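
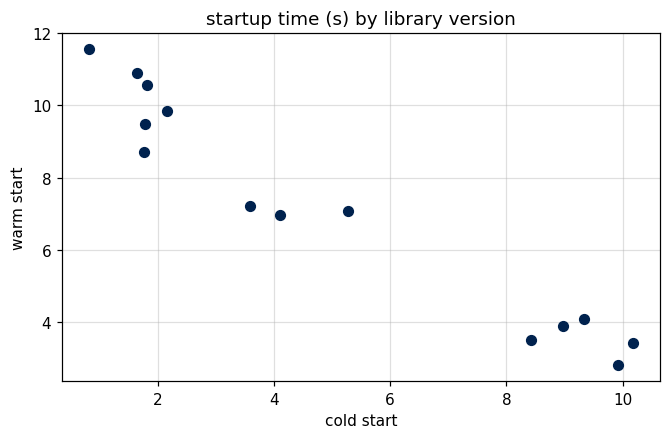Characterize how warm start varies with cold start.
Points are negatively correlated; strong (|r| ≈ 1.0).

negative, strong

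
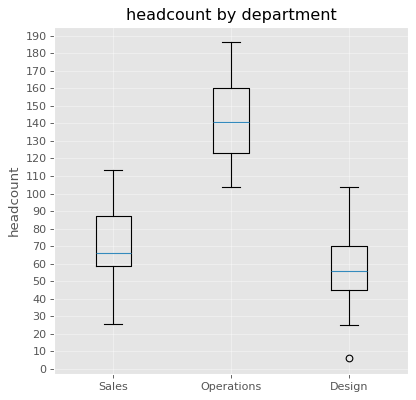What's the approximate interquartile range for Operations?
Q3 ≈ 160, Q1 ≈ 120; IQR ≈ 40.

≈ 40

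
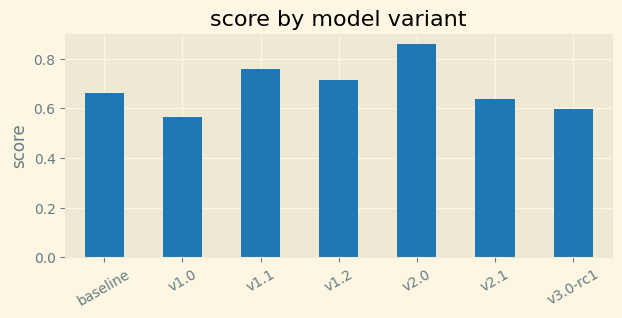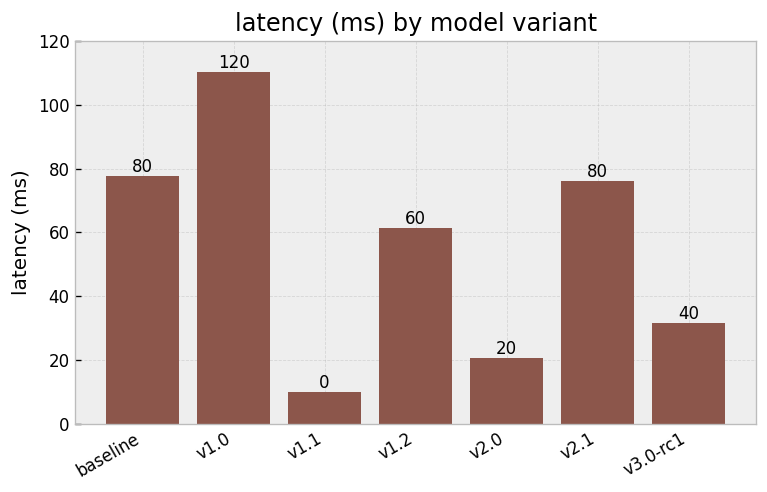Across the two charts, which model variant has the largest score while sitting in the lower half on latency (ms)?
Chart 2 median latency (ms) ≈ 60; below-median model variants: v1.1, v2.0, v3.0-rc1. Among those, v2.0 has the highest score (≈ 0.9).

v2.0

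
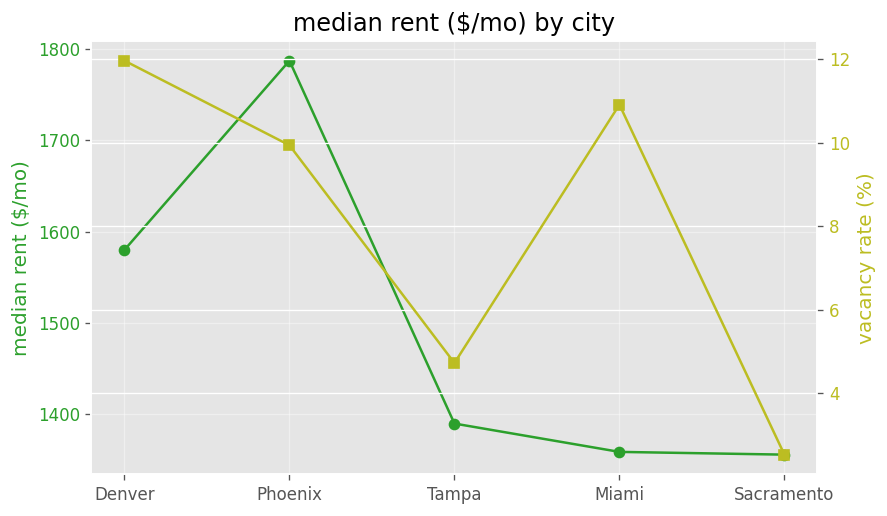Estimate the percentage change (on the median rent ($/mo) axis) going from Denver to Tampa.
Denver ≈ 1600, Tampa ≈ 1400; (1400 − 1600) / 1600 ≈ -12.5%.

≈ -12.5%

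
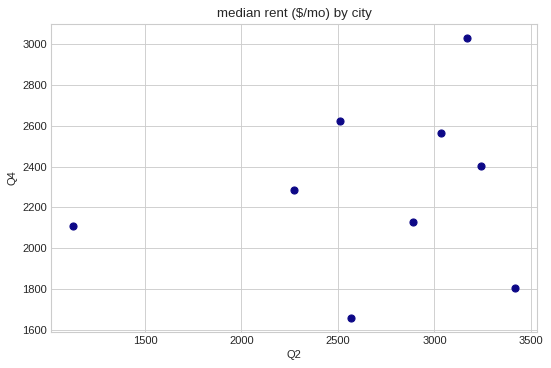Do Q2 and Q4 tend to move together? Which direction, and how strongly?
Points are roughly uncorrelated; weak (|r| ≈ 0.2).

no clear correlation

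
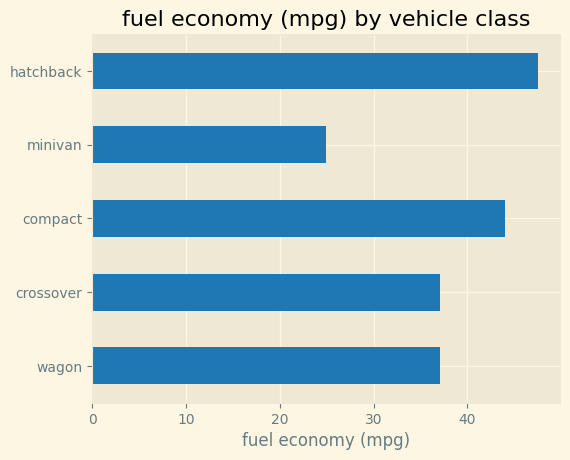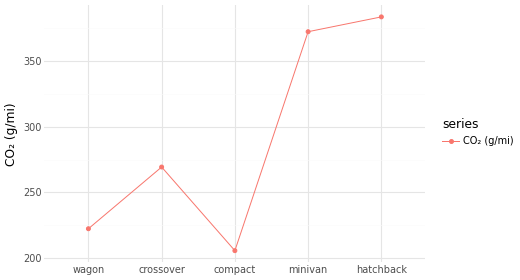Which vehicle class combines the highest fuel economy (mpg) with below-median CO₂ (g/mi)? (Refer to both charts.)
compact

Chart 2 median CO₂ (g/mi) ≈ 250; below-median vehicle classes: wagon, compact. Among those, compact has the highest fuel economy (mpg) (≈ 45).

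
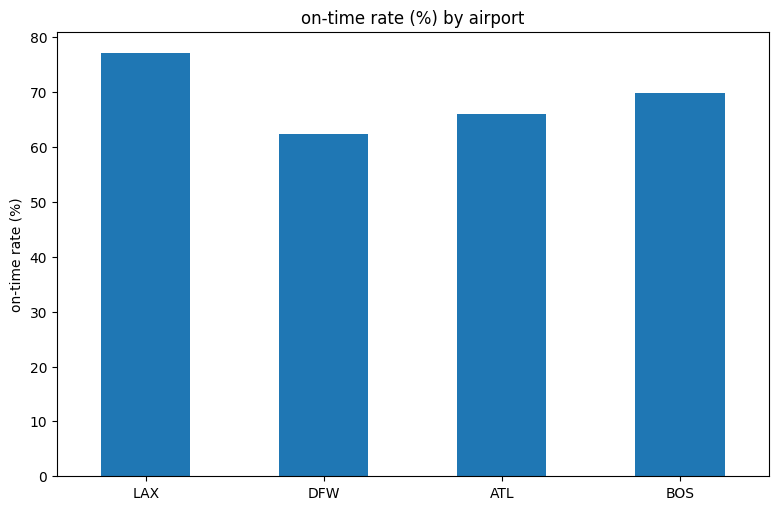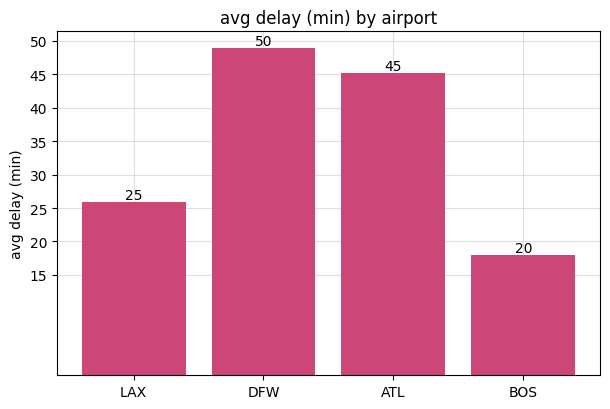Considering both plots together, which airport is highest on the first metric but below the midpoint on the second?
Chart 2 median avg delay (min) ≈ 35; below-median airports: LAX, BOS. Among those, LAX has the highest on-time rate (%) (≈ 80).

LAX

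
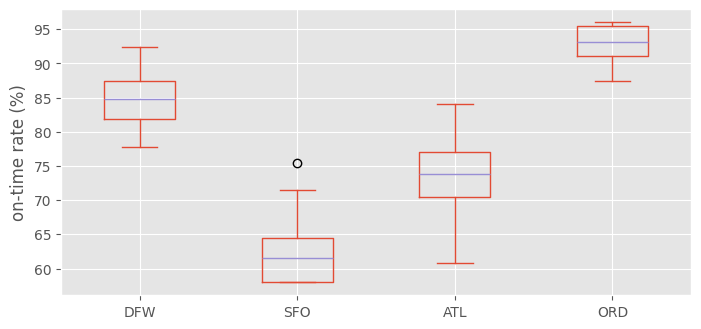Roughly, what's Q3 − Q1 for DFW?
Q3 ≈ 85, Q1 ≈ 80; IQR ≈ 5.

≈ 5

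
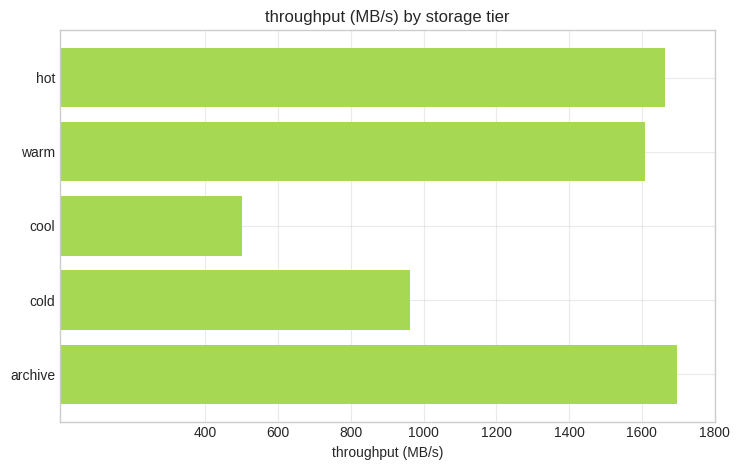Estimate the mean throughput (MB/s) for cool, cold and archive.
(600 + 1000 + 1600) / 3 ≈ 1067.

≈ 1067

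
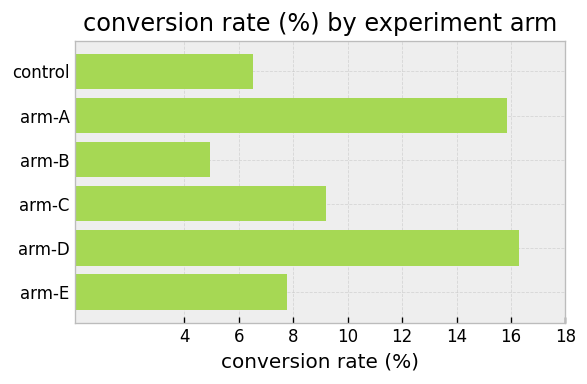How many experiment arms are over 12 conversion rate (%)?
Above 12: arm-A, arm-D.

2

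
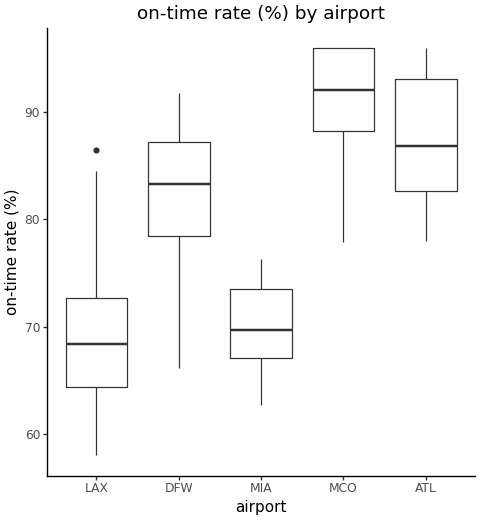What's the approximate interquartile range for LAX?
≈ 8

Q3 ≈ 72, Q1 ≈ 64; IQR ≈ 8.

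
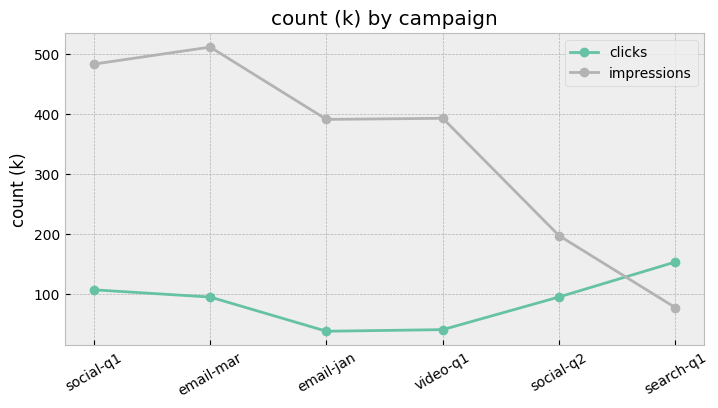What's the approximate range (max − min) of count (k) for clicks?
Max search-q1 ≈ 150, min email-jan ≈ 50; range ≈ 100.

≈ 100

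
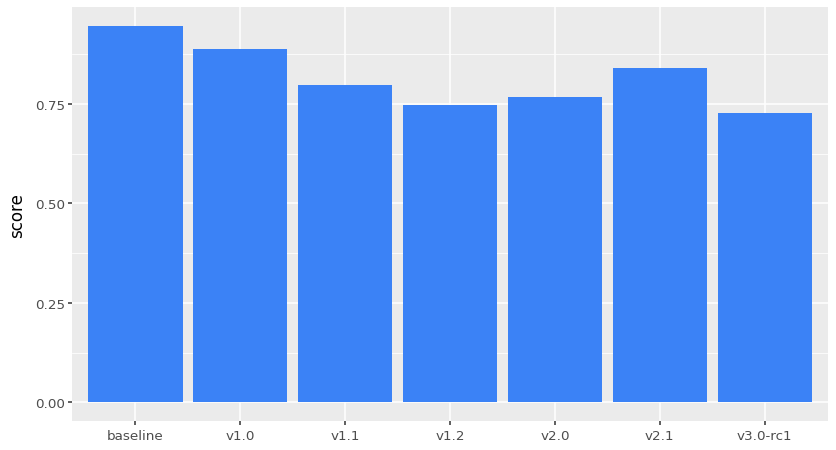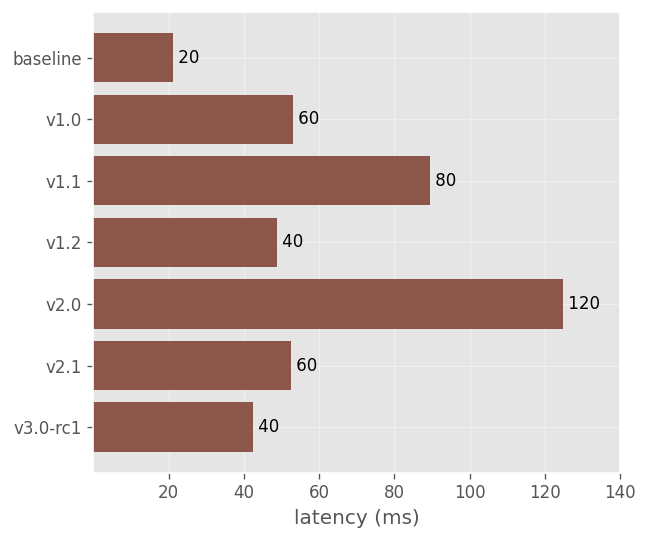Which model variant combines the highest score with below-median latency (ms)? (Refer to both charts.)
Chart 2 median latency (ms) ≈ 60; below-median model variants: baseline, v1.2, v3.0-rc1. Among those, baseline has the highest score (≈ 0.9).

baseline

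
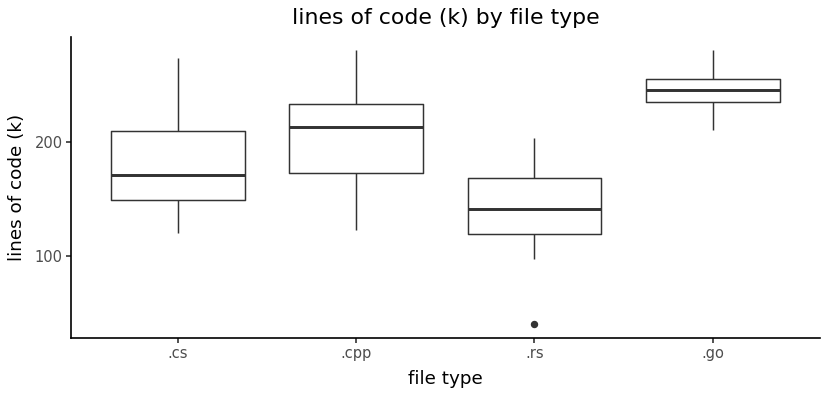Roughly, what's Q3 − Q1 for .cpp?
≈ 60

Q3 ≈ 230, Q1 ≈ 170; IQR ≈ 60.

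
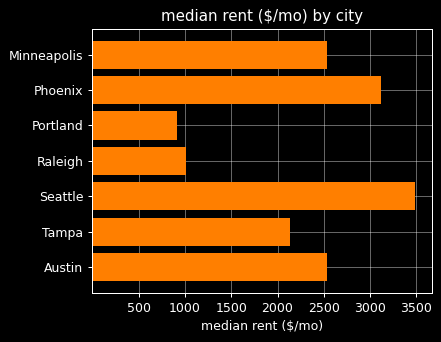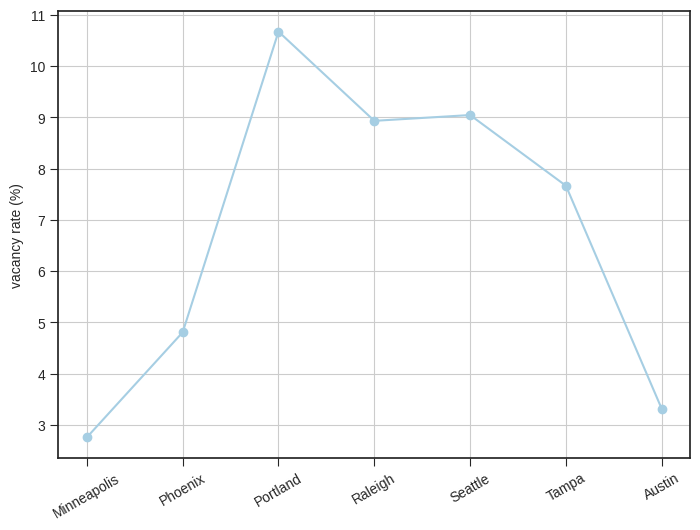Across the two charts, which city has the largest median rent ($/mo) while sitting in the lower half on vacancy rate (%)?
Chart 2 median vacancy rate (%) ≈ 8; below-median cities: Minneapolis, Phoenix, Austin. Among those, Phoenix has the highest median rent ($/mo) (≈ 3000).

Phoenix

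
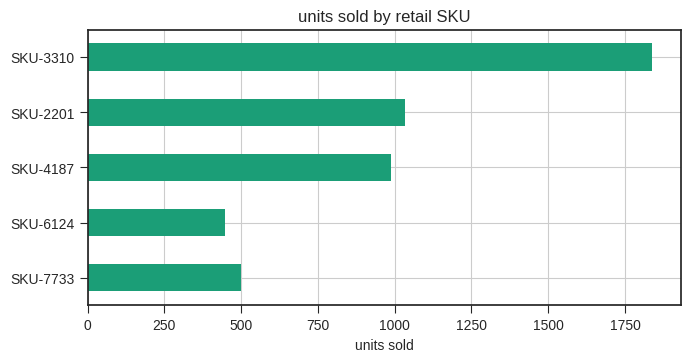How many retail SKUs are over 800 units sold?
Above 800: SKU-4187, SKU-2201, SKU-3310.

3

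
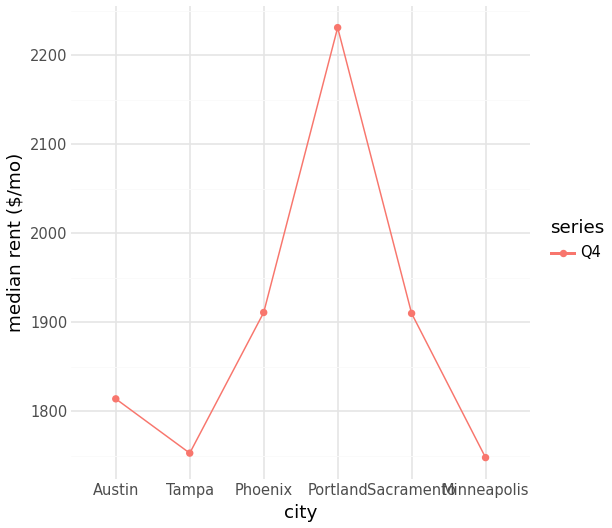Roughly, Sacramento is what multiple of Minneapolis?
Sacramento ≈ 1900, Minneapolis ≈ 1750; 1900/1750 ≈ 1.09.

≈ 1.09×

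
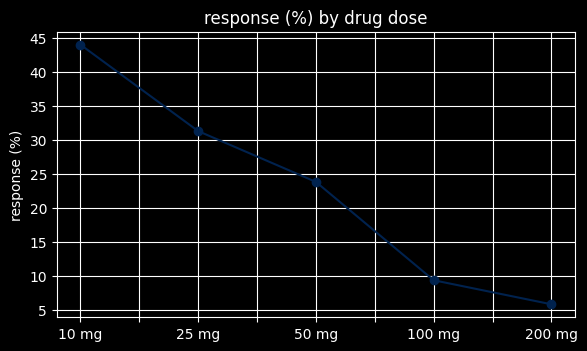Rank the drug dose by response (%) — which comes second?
25 mg

Top 3: 10 mg ≈ 45, 25 mg ≈ 30, 50 mg ≈ 25.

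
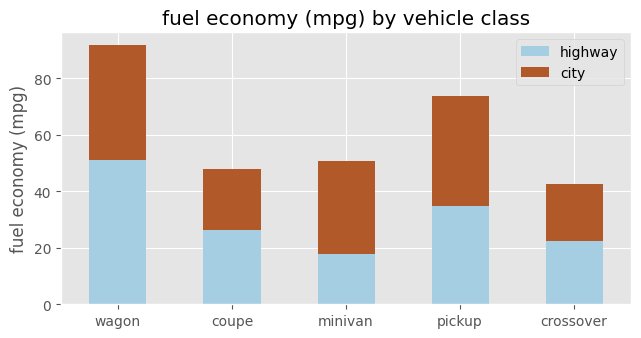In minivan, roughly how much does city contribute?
city top ≈ 50, bottom ≈ 20; segment ≈ 30.

≈ 30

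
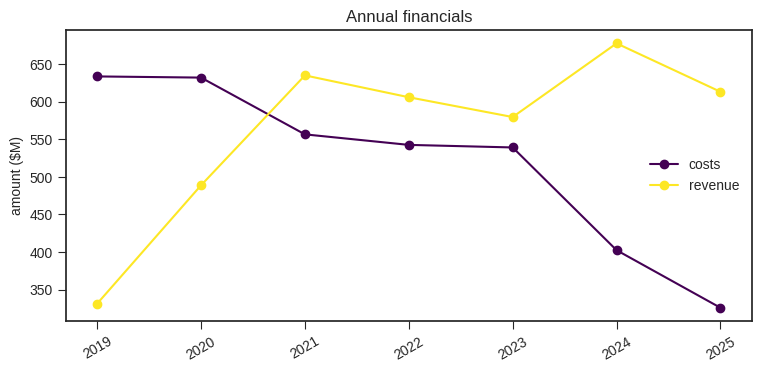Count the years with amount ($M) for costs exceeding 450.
5

Above 450: 2019, 2020, 2021, 2022, 2023.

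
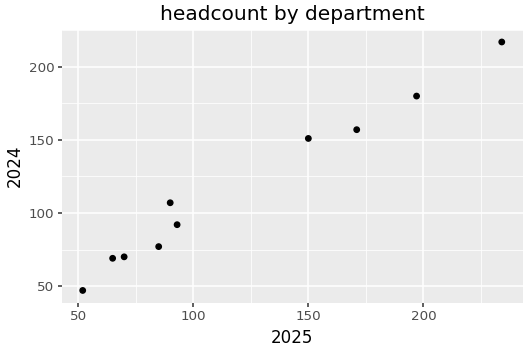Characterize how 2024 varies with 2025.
Points are positively correlated; strong (|r| ≈ 1.0).

positive, strong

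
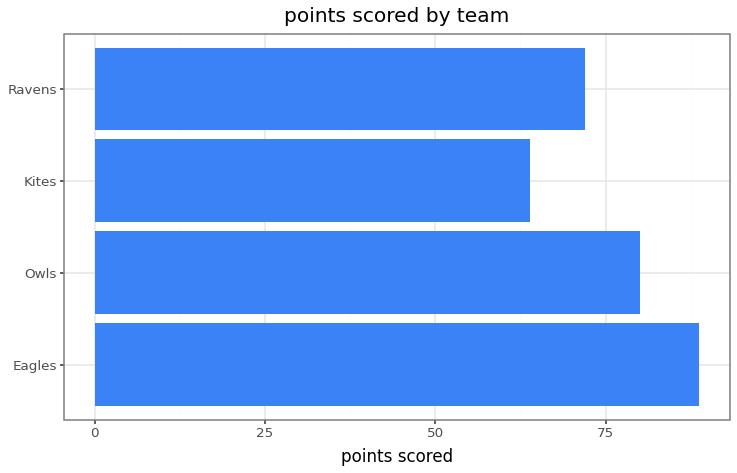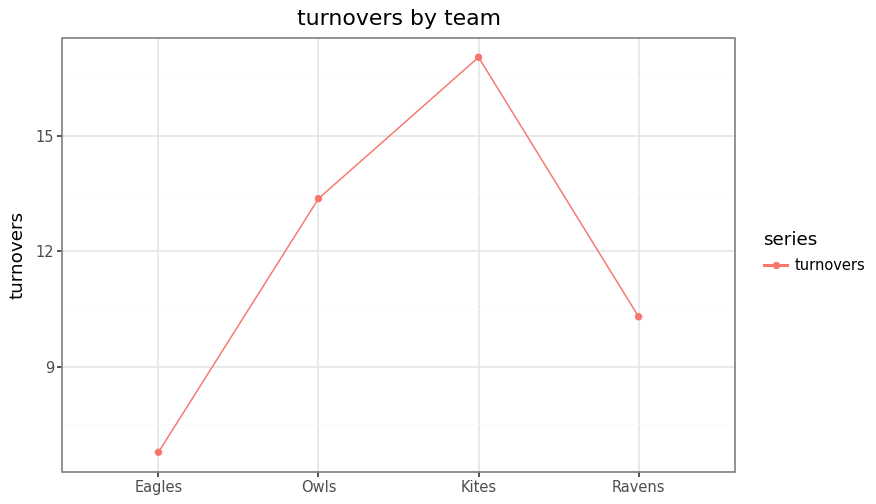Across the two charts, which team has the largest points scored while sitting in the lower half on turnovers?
Chart 2 median turnovers ≈ 12; below-median teams: Eagles, Ravens. Among those, Eagles has the highest points scored (≈ 90).

Eagles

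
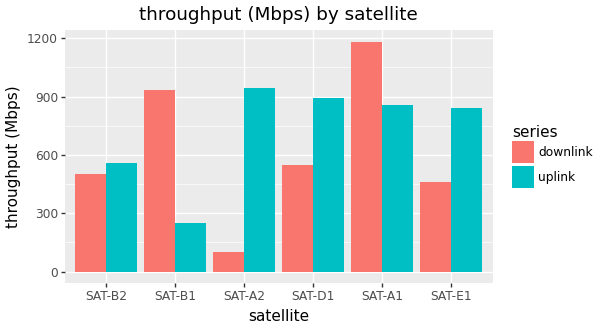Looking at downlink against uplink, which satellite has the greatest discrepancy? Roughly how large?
SAT-A2, ≈ 800 Mbps

SAT-A2: downlink ≈ 100, uplink ≈ 900 → gap ≈ 800. Next-largest (SAT-B1) is only ≈ 600.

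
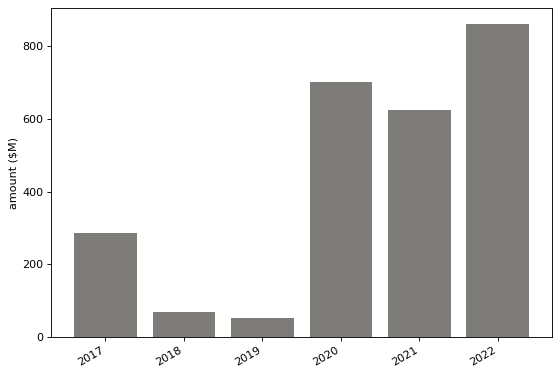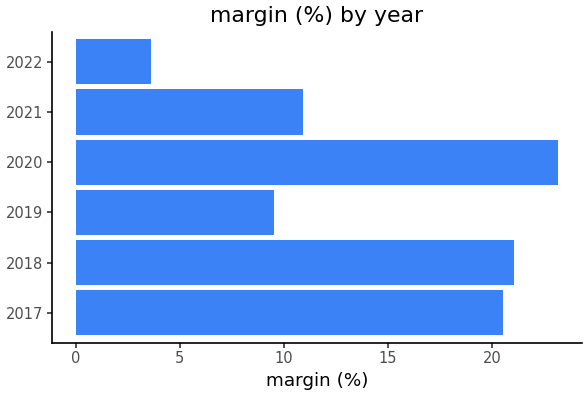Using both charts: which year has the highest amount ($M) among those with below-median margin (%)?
Chart 2 median margin (%) ≈ 15; below-median years: 2019, 2021, 2022. Among those, 2022 has the highest amount ($M) (≈ 900).

2022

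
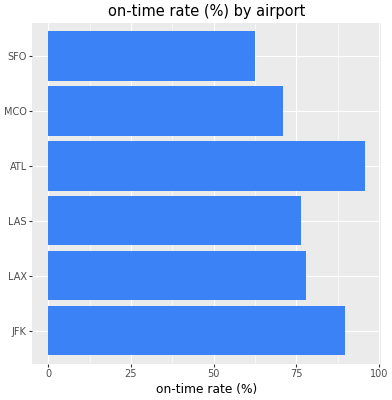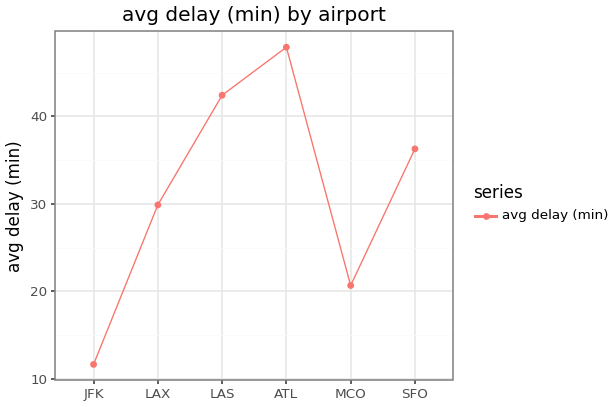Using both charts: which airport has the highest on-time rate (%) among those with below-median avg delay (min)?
JFK

Chart 2 median avg delay (min) ≈ 35; below-median airports: JFK, LAX, MCO. Among those, JFK has the highest on-time rate (%) (≈ 90).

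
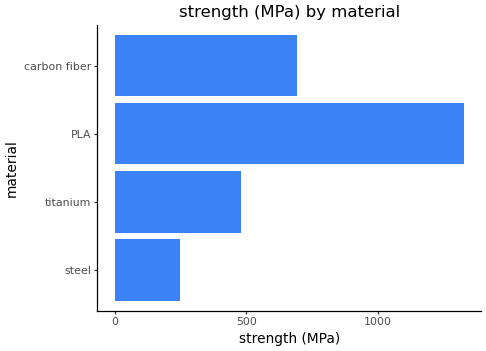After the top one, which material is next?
carbon fiber

Top 3: PLA ≈ 1400, carbon fiber ≈ 600, titanium ≈ 400.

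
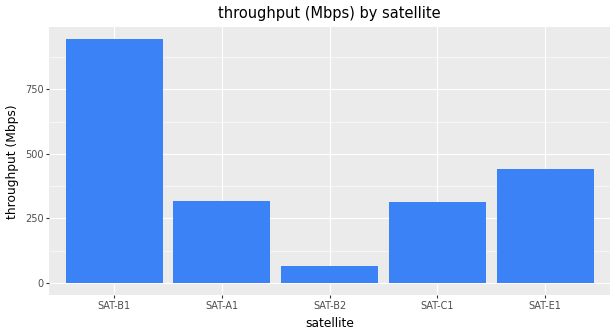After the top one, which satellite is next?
SAT-E1

Top 3: SAT-B1 ≈ 900, SAT-E1 ≈ 400, SAT-A1 ≈ 300.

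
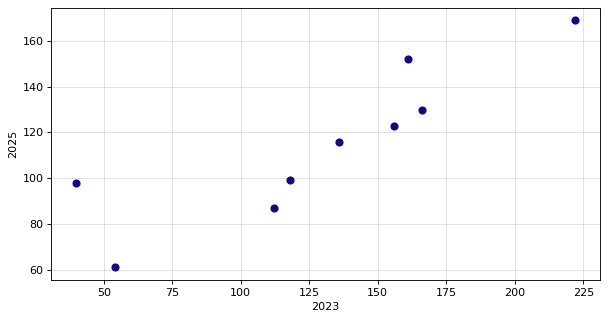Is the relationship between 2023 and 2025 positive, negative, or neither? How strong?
positive, strong

Points are positively correlated; strong (|r| ≈ 0.9).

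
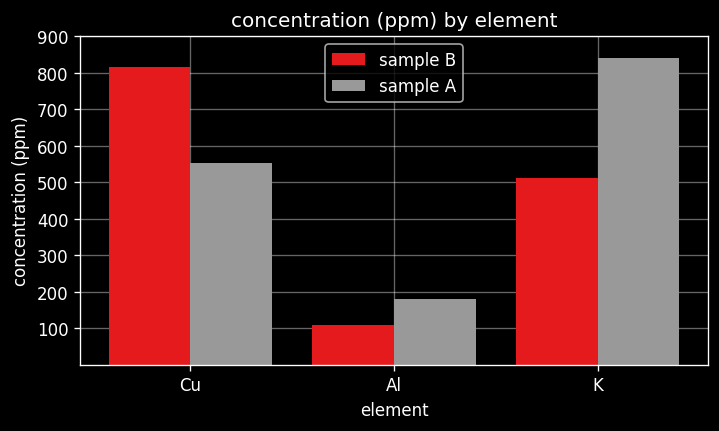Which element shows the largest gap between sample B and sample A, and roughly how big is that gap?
K, ≈ 300 ppm

K: sample B ≈ 500, sample A ≈ 800 → gap ≈ 300. Next-largest (Cu) is only ≈ 200.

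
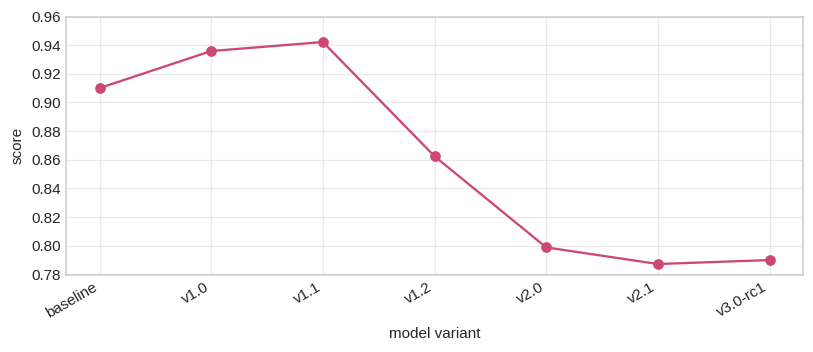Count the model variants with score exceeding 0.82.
Above 0.82: baseline, v1.0, v1.1, v1.2.

4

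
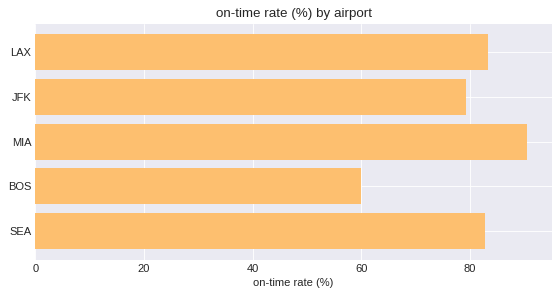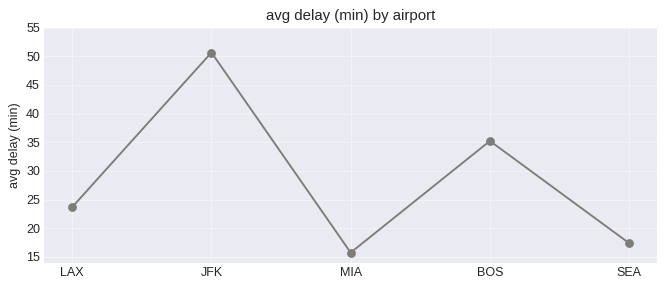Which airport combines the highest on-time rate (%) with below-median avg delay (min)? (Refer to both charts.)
Chart 2 median avg delay (min) ≈ 25; below-median airports: MIA, SEA. Among those, MIA has the highest on-time rate (%) (≈ 90).

MIA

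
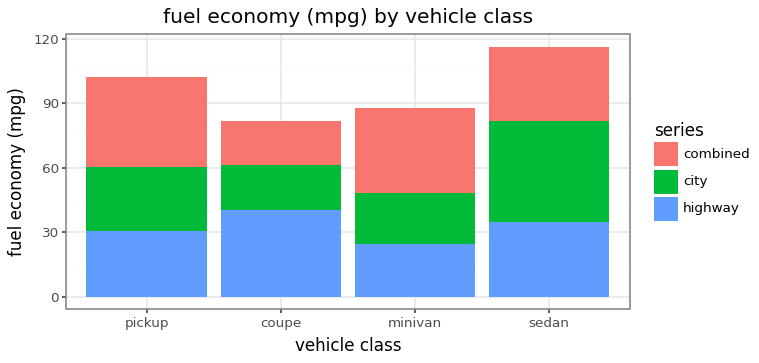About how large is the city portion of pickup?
city top ≈ 60, bottom ≈ 30; segment ≈ 30.

≈ 30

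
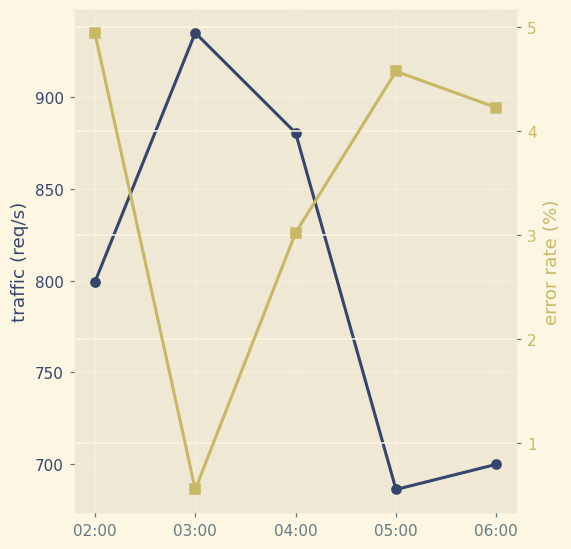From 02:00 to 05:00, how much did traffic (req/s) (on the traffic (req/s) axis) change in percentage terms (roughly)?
≈ -15.6%

02:00 ≈ 800, 05:00 ≈ 675; (675 − 800) / 800 ≈ -15.6%.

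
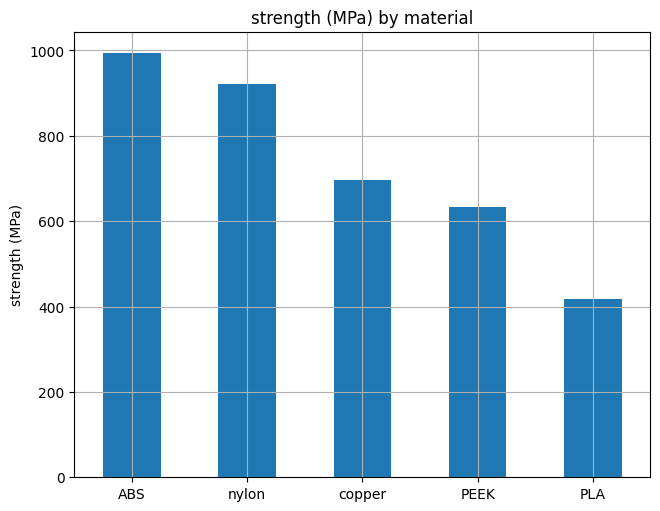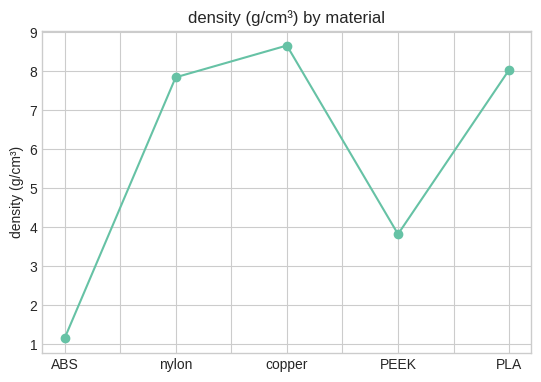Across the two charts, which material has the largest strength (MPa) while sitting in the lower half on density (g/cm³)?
ABS

Chart 2 median density (g/cm³) ≈ 8; below-median materials: ABS, PEEK. Among those, ABS has the highest strength (MPa) (≈ 1000).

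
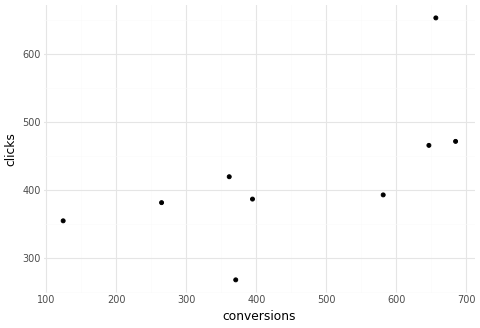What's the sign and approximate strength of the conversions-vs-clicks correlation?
Points are positively correlated; moderate (|r| ≈ 0.6).

positive, moderate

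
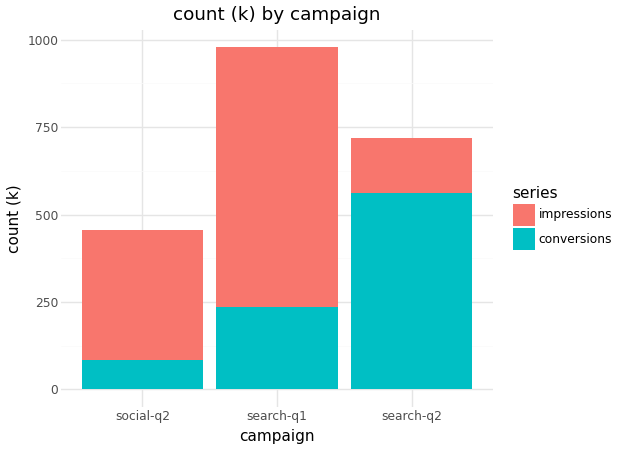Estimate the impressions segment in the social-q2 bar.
≈ 400

impressions top ≈ 500, bottom ≈ 100; segment ≈ 400.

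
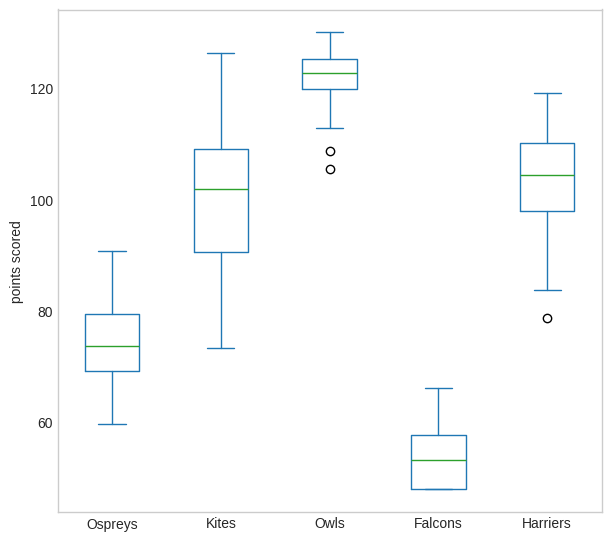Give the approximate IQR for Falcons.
≈ 10

Q3 ≈ 60, Q1 ≈ 50; IQR ≈ 10.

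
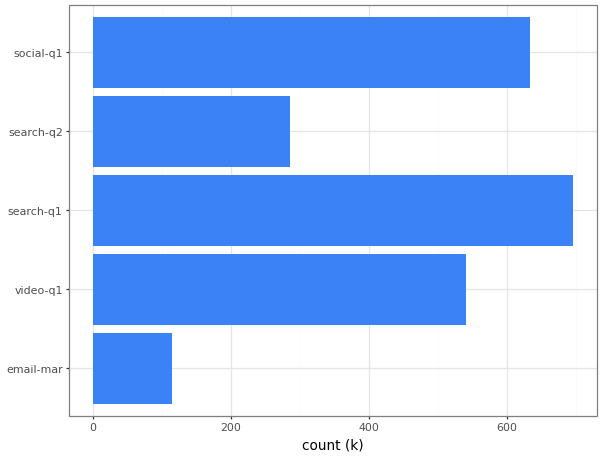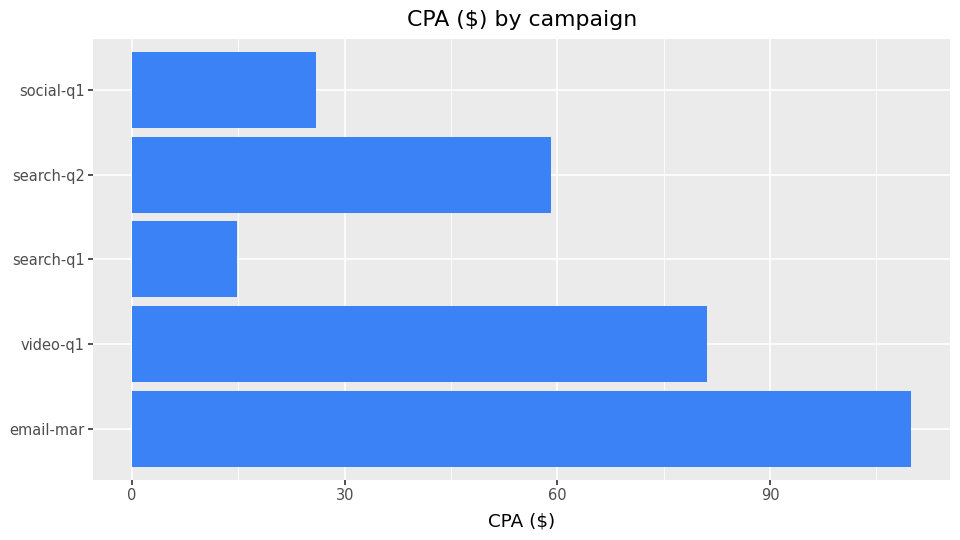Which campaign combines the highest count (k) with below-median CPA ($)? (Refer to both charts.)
search-q1

Chart 2 median CPA ($) ≈ 60; below-median campaigns: search-q1, social-q1. Among those, search-q1 has the highest count (k) (≈ 700).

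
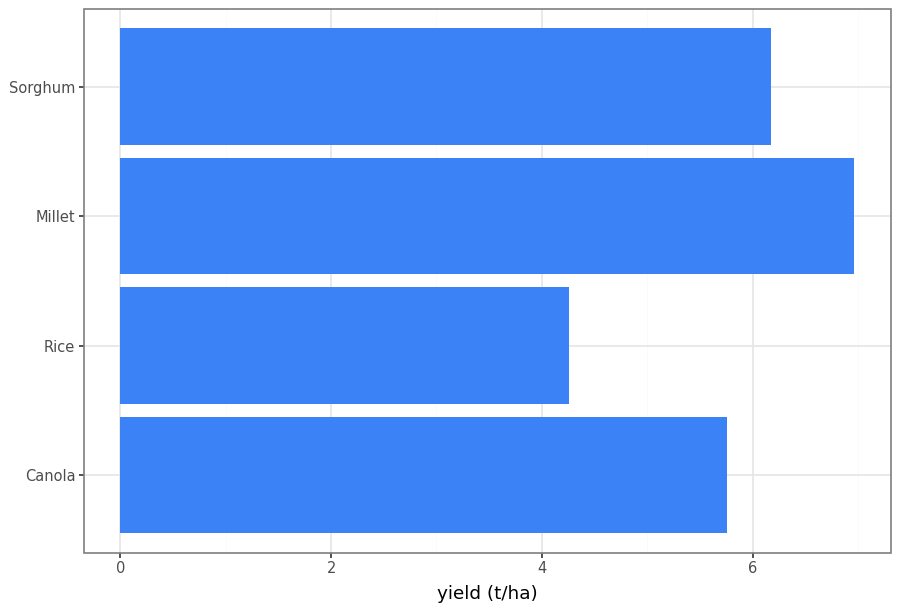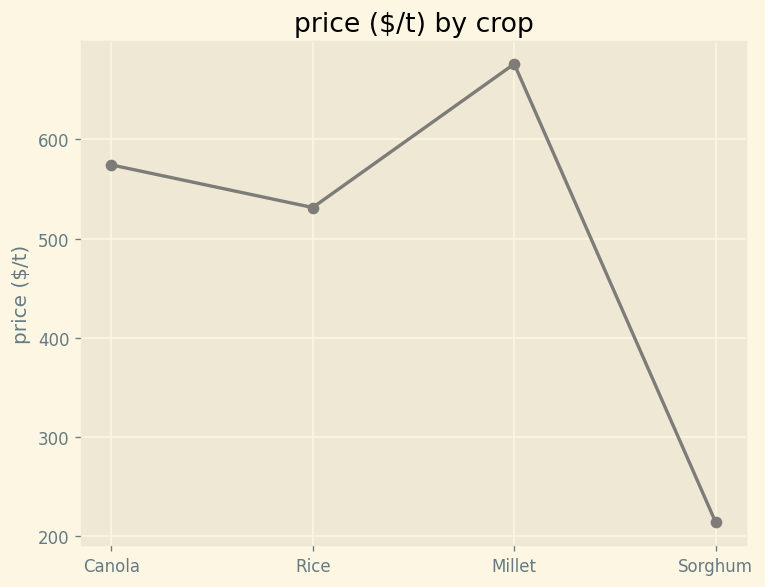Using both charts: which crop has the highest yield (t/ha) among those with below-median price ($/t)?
Sorghum

Chart 2 median price ($/t) ≈ 600; below-median crops: Rice, Sorghum. Among those, Sorghum has the highest yield (t/ha) (≈ 6).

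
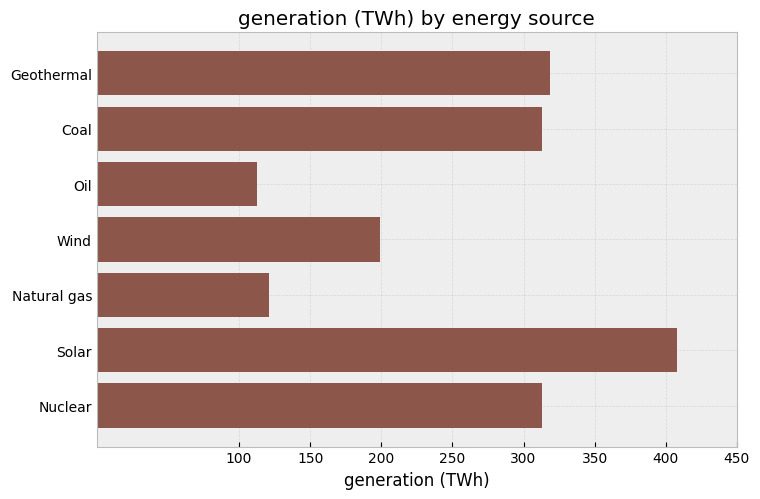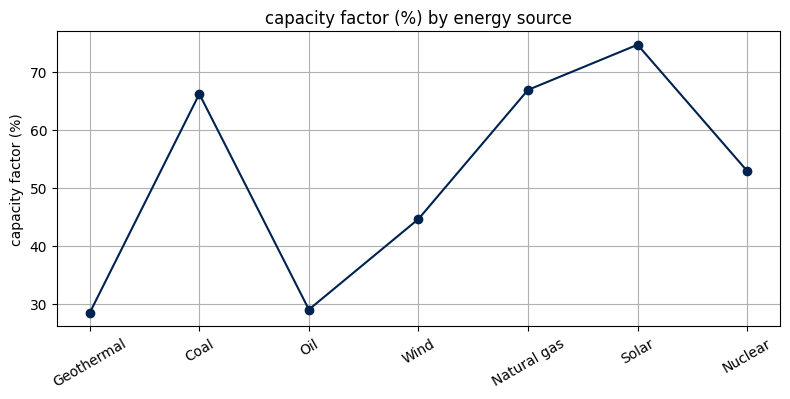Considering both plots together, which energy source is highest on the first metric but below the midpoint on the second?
Geothermal

Chart 2 median capacity factor (%) ≈ 50; below-median energy sources: Geothermal, Oil, Wind. Among those, Geothermal has the highest generation (TWh) (≈ 300).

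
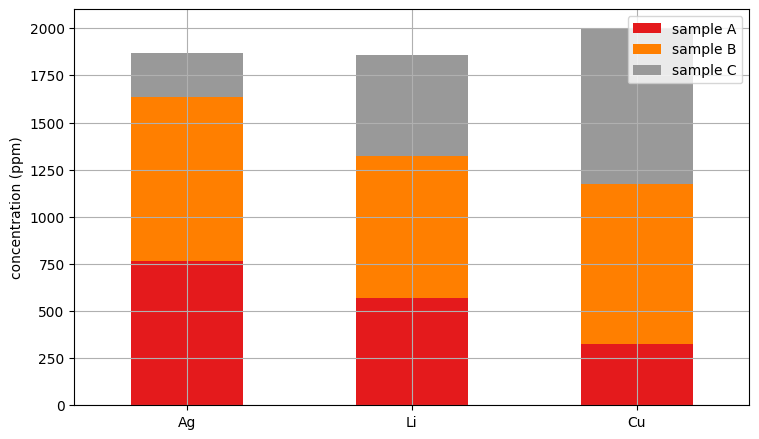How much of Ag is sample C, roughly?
sample C top ≈ 1800, bottom ≈ 1600; segment ≈ 200.

≈ 200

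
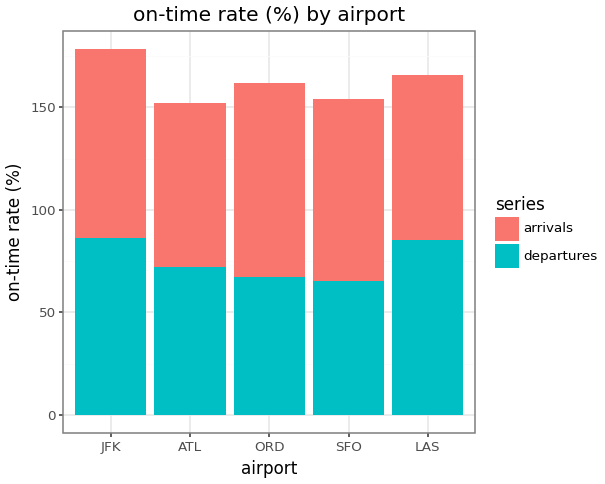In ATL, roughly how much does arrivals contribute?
≈ 80

arrivals top ≈ 160, bottom ≈ 80; segment ≈ 80.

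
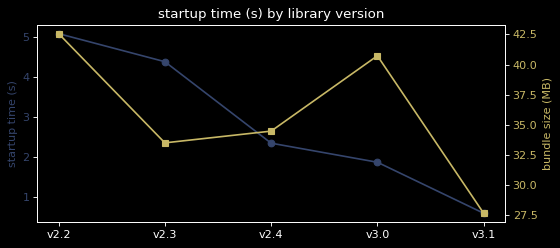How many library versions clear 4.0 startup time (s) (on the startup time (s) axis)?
Above 4.0: v2.2, v2.3.

2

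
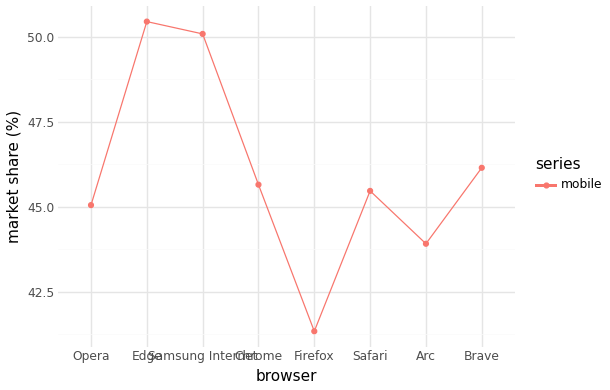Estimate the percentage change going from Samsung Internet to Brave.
Samsung Internet ≈ 50, Brave ≈ 46; (46 − 50) / 50 ≈ -8%.

≈ -8%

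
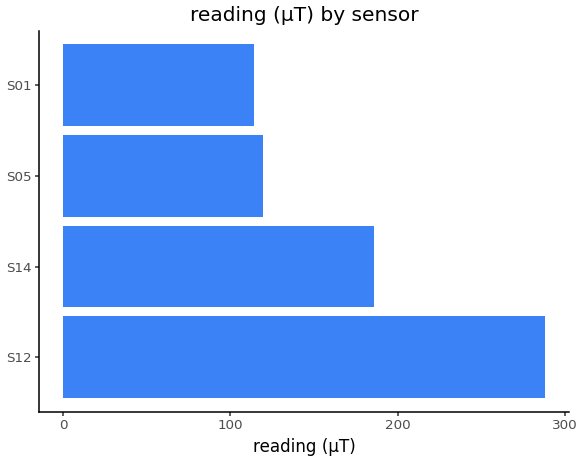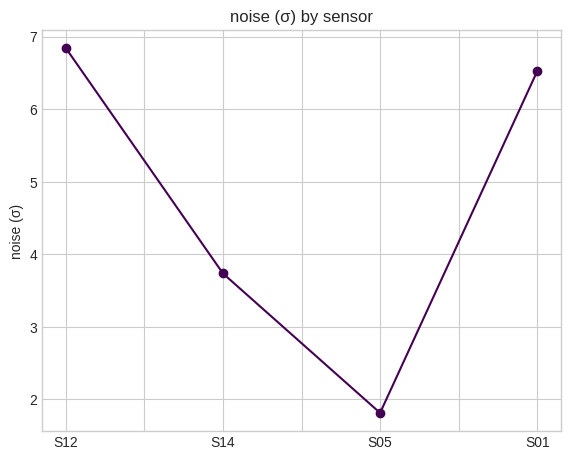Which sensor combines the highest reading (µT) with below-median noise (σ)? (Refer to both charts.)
Chart 2 median noise (σ) ≈ 5; below-median sensors: S14, S05. Among those, S14 has the highest reading (µT) (≈ 200).

S14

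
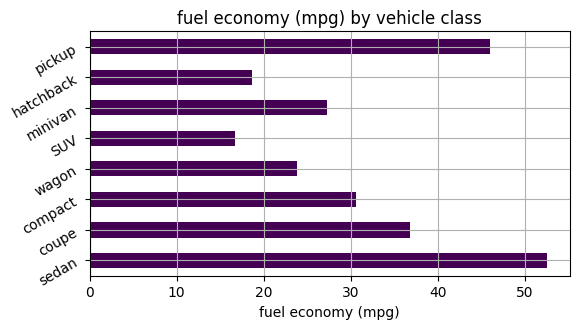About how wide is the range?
Max sedan ≈ 55, min SUV ≈ 15; range ≈ 40.

≈ 40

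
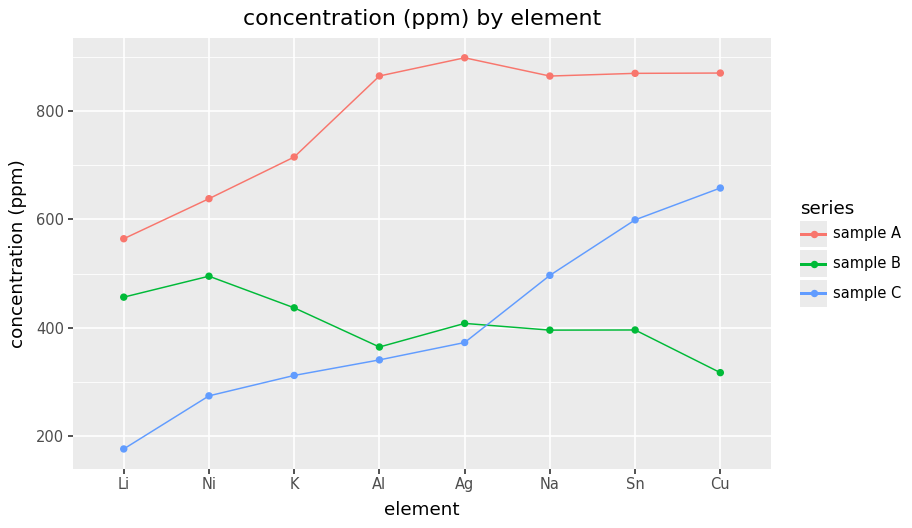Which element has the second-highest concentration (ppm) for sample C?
Sn

Top 3 for sample C: Cu ≈ 700, Sn ≈ 600, Na ≈ 500.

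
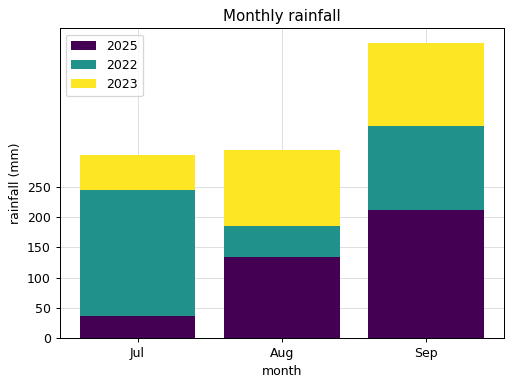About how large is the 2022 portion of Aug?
2022 top ≈ 200, bottom ≈ 150; segment ≈ 50.

≈ 50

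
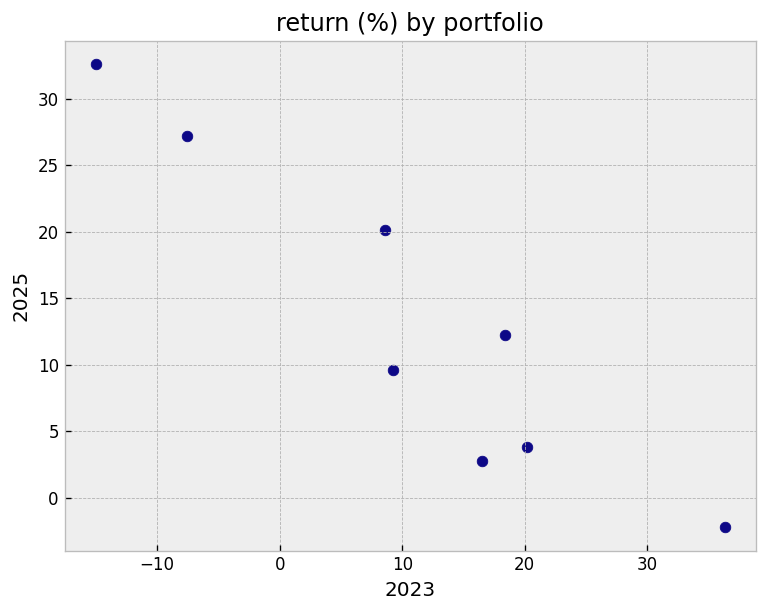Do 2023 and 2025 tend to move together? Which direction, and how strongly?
negative, strong

Points are negatively correlated; strong (|r| ≈ 0.9).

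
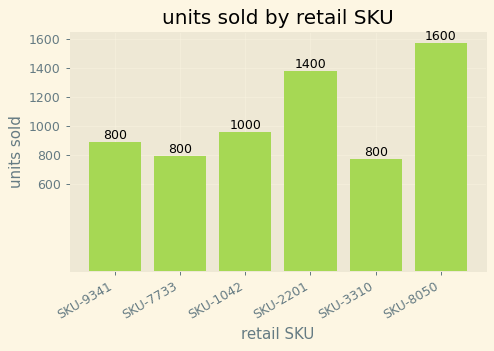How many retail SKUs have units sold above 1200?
2

Above 1200: SKU-2201, SKU-8050.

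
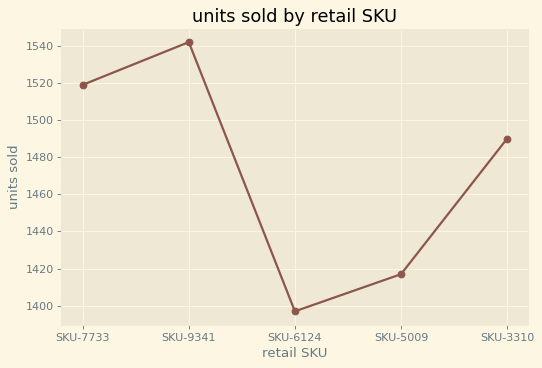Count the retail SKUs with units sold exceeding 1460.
3

Above 1460: SKU-7733, SKU-9341, SKU-3310.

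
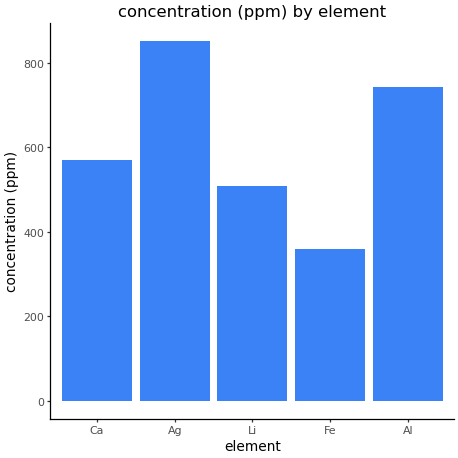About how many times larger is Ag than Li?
≈ 1.8×

Ag ≈ 900, Li ≈ 500; 900/500 ≈ 1.8.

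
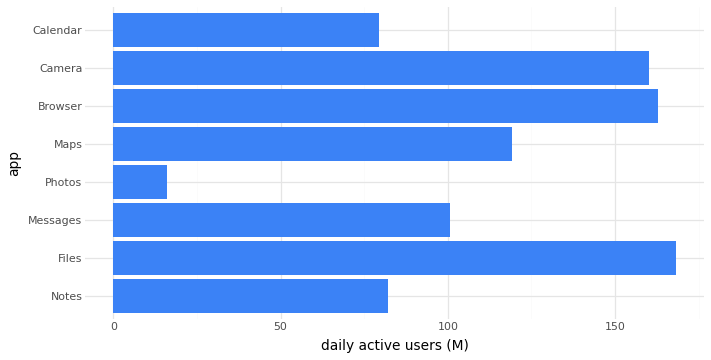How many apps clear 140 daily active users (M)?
Above 140: Files, Browser, Camera.

3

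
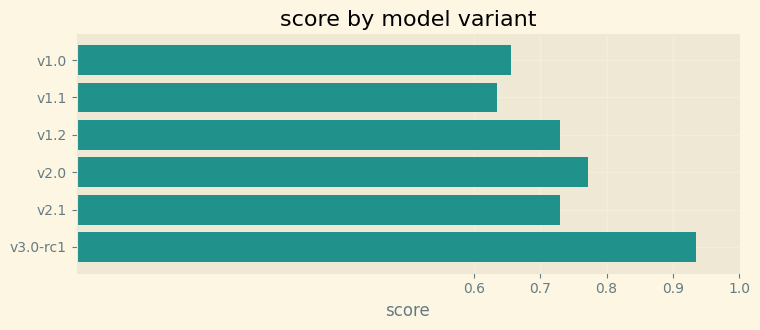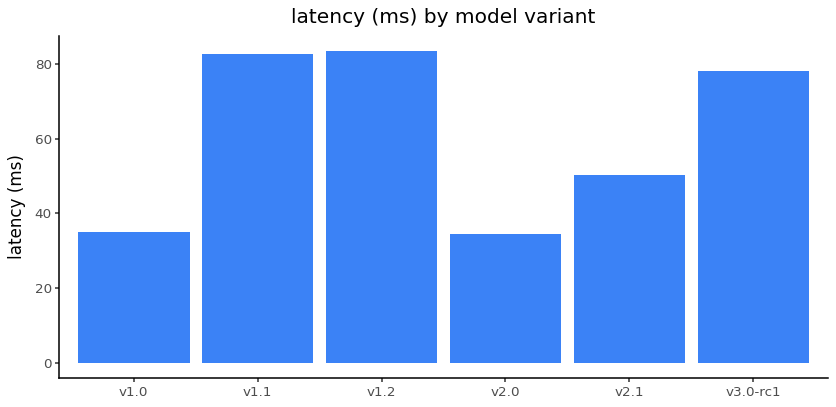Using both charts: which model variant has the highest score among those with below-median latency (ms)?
Chart 2 median latency (ms) ≈ 60; below-median model variants: v1.0, v2.0, v2.1. Among those, v2.0 has the highest score (≈ 0.8).

v2.0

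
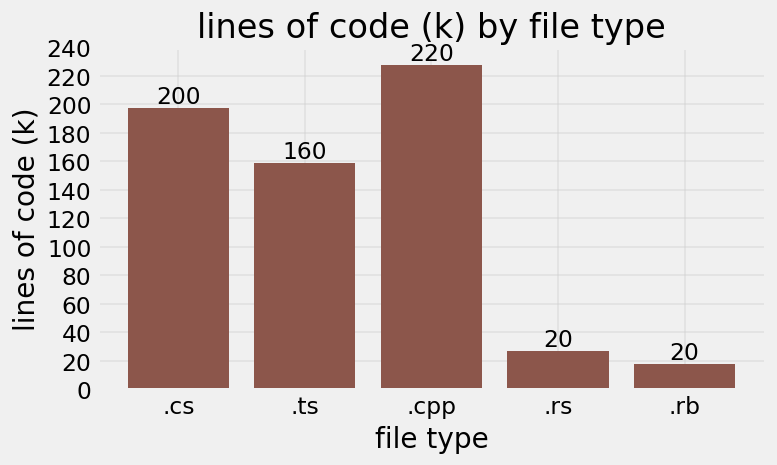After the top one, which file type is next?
Top 3: .cpp ≈ 220, .cs ≈ 200, .ts ≈ 160.

.cs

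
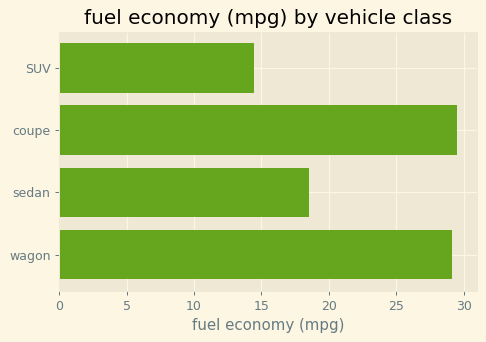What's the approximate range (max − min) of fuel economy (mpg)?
Max coupe ≈ 30, min SUV ≈ 15; range ≈ 15.

≈ 15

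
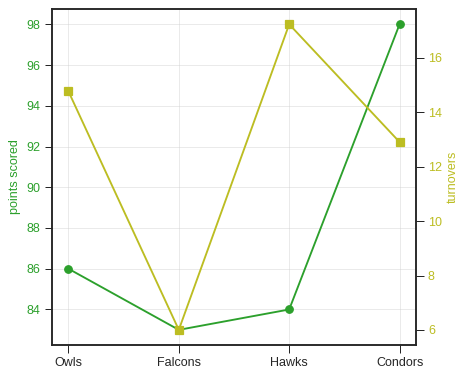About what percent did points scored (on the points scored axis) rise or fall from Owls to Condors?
≈ +14%

Owls ≈ 86, Condors ≈ 98; (98 − 86) / 86 ≈ +14%.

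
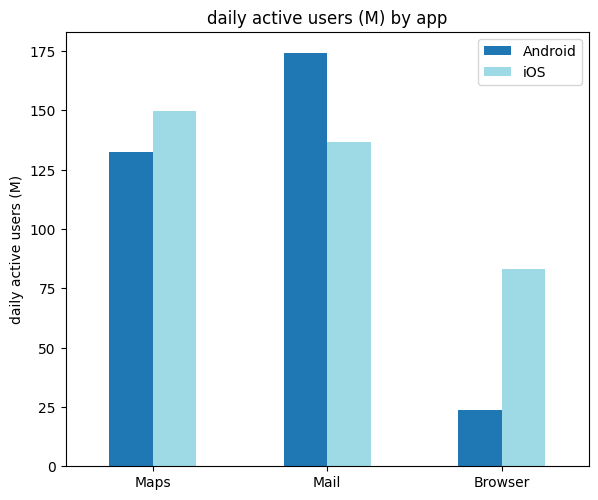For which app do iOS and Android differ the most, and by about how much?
Browser, ≈ 60 M

Browser: iOS ≈ 80, Android ≈ 20 → gap ≈ 60. Next-largest (Mail) is only ≈ 40.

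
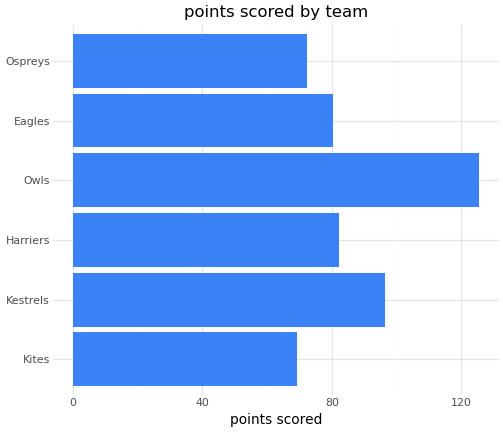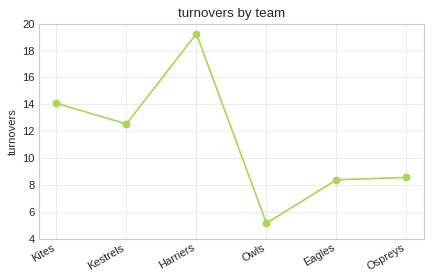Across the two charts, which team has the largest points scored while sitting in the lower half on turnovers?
Owls

Chart 2 median turnovers ≈ 10; below-median teams: Owls, Eagles, Ospreys. Among those, Owls has the highest points scored (≈ 120).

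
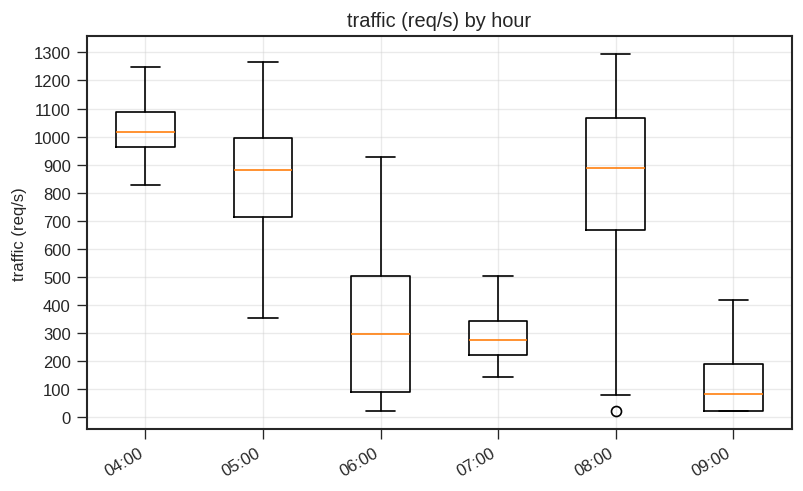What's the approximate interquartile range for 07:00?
Q3 ≈ 300, Q1 ≈ 200; IQR ≈ 100.

≈ 100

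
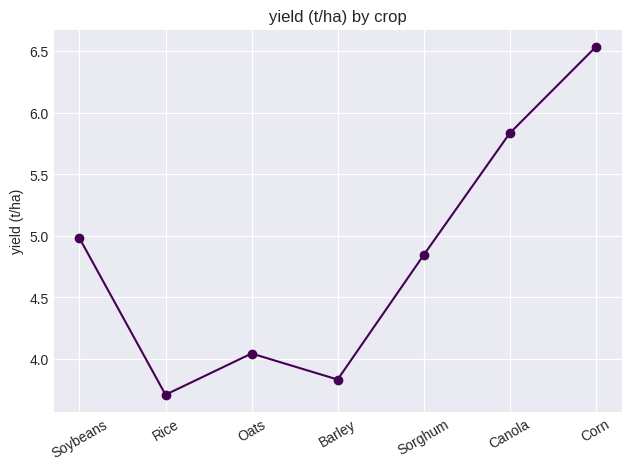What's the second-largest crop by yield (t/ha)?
Canola

Top 3: Corn ≈ 6.5, Canola ≈ 6.0, Soybeans ≈ 5.0.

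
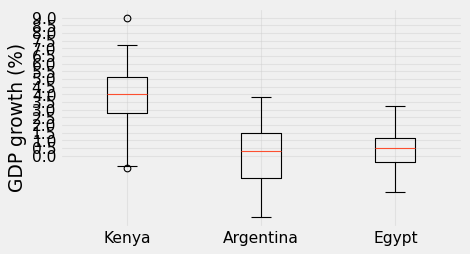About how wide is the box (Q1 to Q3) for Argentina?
Q3 ≈ 1.5, Q1 ≈ -1.5; IQR ≈ 3.0.

≈ 3.0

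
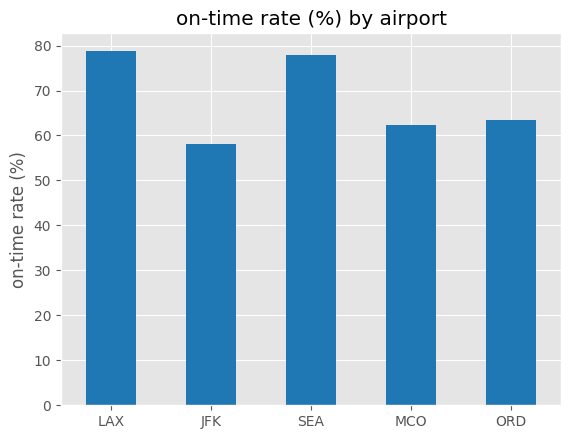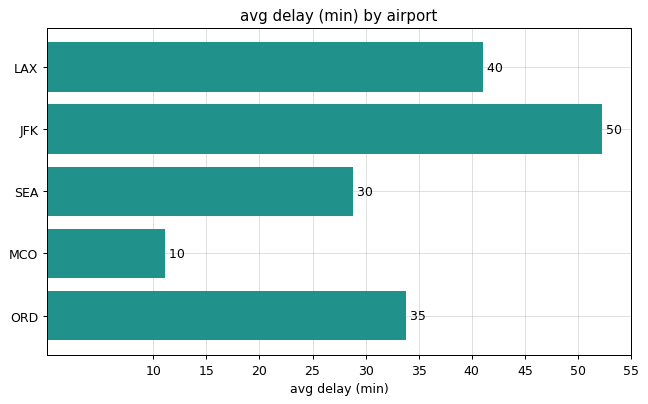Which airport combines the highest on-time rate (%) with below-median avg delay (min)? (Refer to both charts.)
SEA

Chart 2 median avg delay (min) ≈ 35; below-median airports: SEA, MCO. Among those, SEA has the highest on-time rate (%) (≈ 80).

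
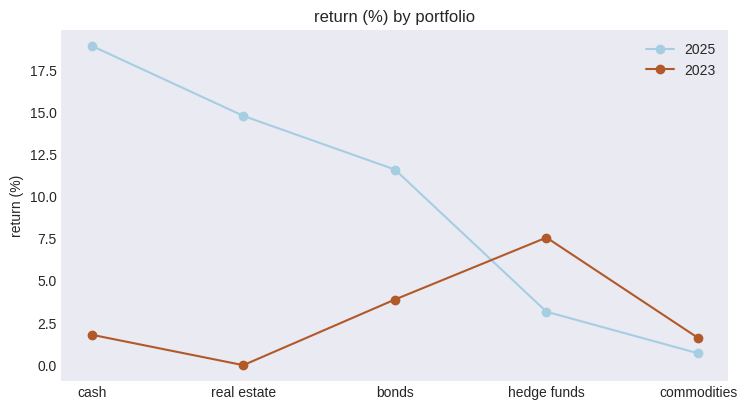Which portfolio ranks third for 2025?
bonds

Top 4 for 2025: cash ≈ 18, real estate ≈ 14, bonds ≈ 12, hedge funds ≈ 4.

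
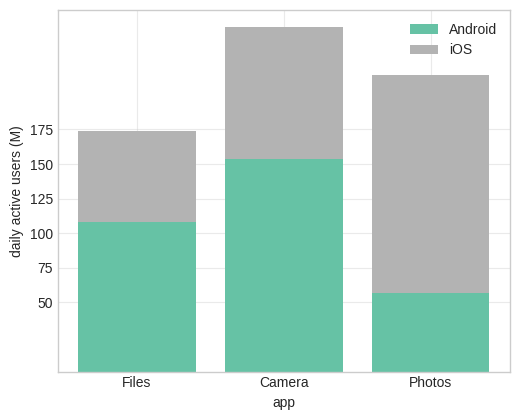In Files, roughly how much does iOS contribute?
iOS top ≈ 175, bottom ≈ 100; segment ≈ 75.

≈ 75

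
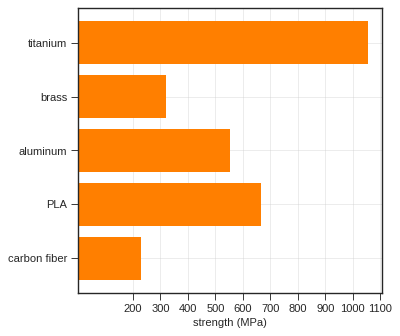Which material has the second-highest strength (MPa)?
PLA

Top 3: titanium ≈ 1100, PLA ≈ 700, aluminum ≈ 600.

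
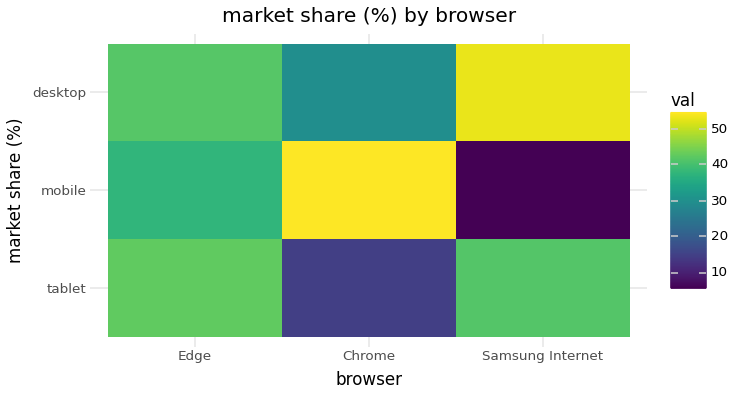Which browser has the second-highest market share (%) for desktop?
Edge

Top 3 for desktop: Samsung Internet ≈ 55, Edge ≈ 40, Chrome ≈ 30.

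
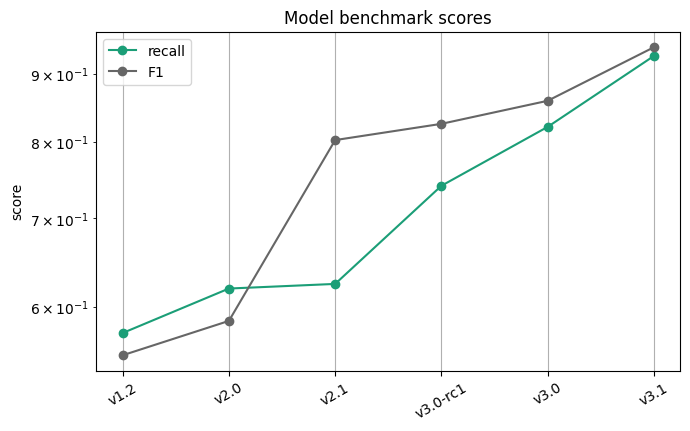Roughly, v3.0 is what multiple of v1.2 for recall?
≈ 1.45×

v3.0 ≈ 0.80, v1.2 ≈ 0.55; 0.80/0.55 ≈ 1.45.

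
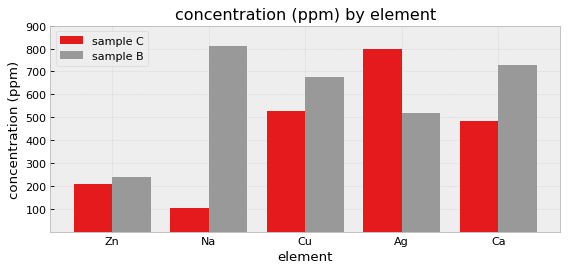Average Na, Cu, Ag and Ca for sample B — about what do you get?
(800 + 700 + 500 + 700) / 4 ≈ 675.

≈ 675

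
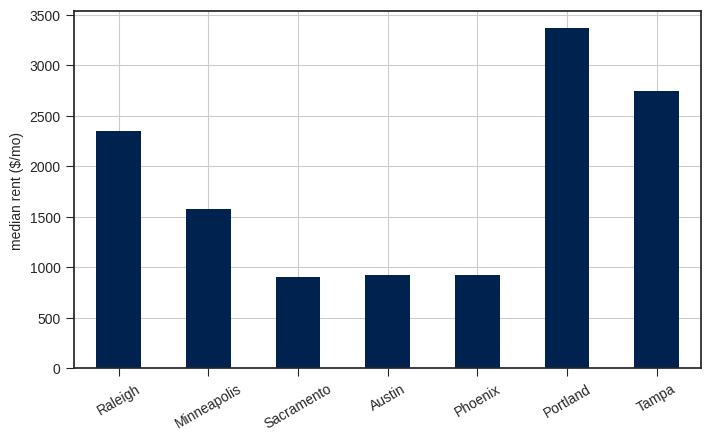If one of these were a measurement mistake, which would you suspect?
Portland ≈ 3500; the rest sit between ≈ 1000 and ≈ 2500.

Portland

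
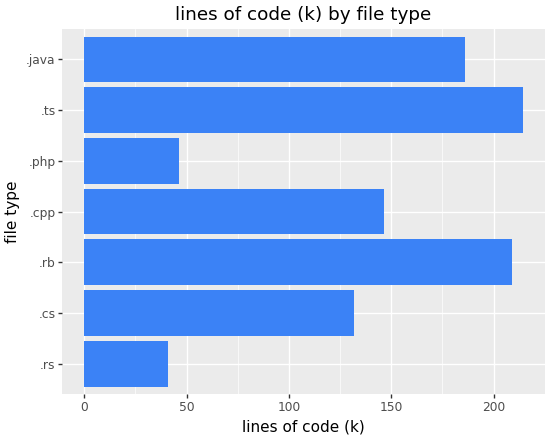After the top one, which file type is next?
.rb

Top 3: .ts ≈ 220, .rb ≈ 200, .java ≈ 180.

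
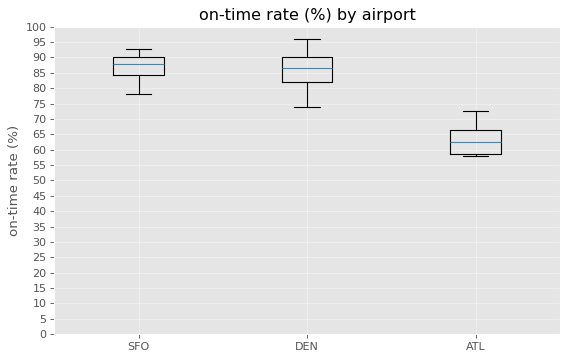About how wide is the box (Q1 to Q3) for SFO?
≈ 5

Q3 ≈ 90, Q1 ≈ 85; IQR ≈ 5.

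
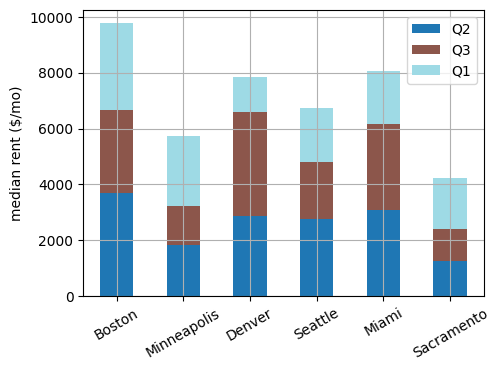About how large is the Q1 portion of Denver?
Q1 top ≈ 8000, bottom ≈ 7000; segment ≈ 1000.

≈ 1000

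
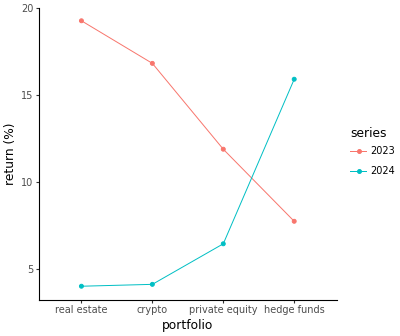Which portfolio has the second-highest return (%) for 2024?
private equity

Top 3 for 2024: hedge funds ≈ 16, private equity ≈ 6, crypto ≈ 4.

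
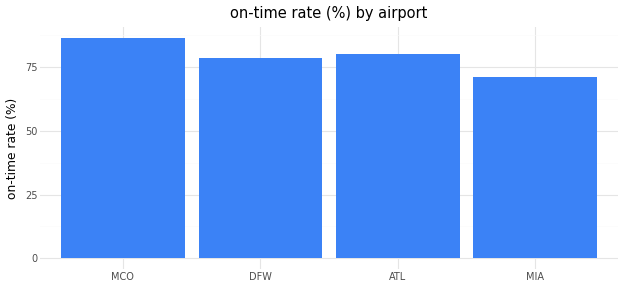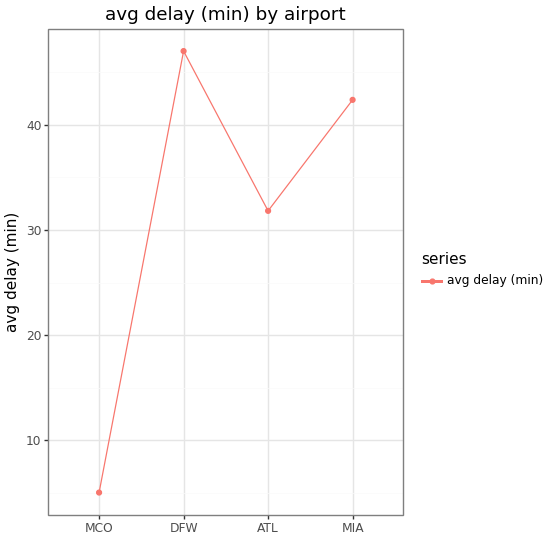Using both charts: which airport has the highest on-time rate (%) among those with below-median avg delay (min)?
Chart 2 median avg delay (min) ≈ 35; below-median airports: MCO, ATL. Among those, MCO has the highest on-time rate (%) (≈ 90).

MCO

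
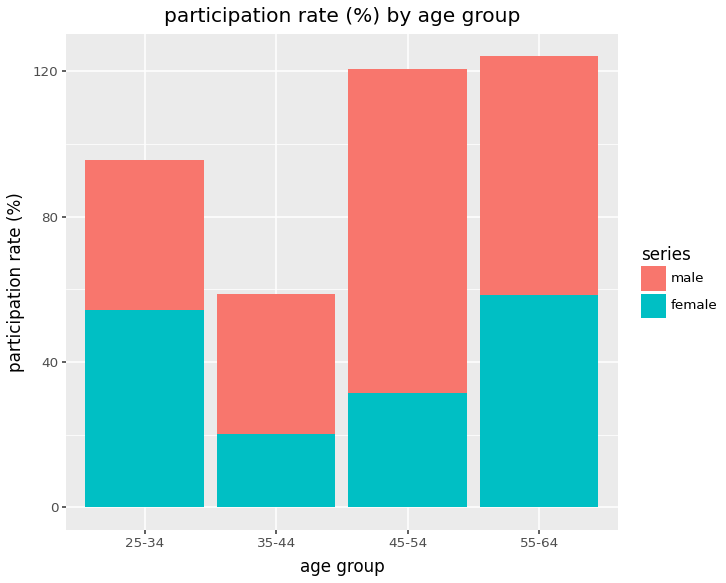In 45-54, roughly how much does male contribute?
≈ 80

male top ≈ 120, bottom ≈ 40; segment ≈ 80.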